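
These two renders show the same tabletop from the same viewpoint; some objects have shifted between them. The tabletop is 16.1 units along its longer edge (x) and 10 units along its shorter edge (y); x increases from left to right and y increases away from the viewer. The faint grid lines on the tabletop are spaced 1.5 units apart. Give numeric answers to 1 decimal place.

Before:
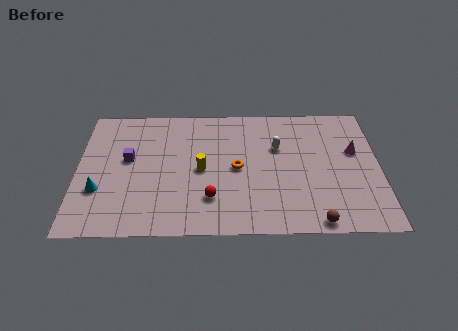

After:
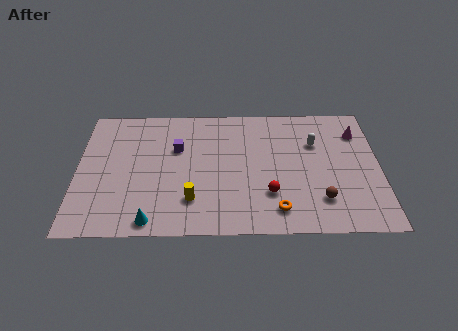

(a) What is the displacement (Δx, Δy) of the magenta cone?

(0.2, 1.5)

The magenta cone started near (14.8, 6.1) and ended near (15.0, 7.6).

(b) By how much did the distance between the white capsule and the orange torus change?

+2.8

The distance was about 2.7 in the first image and 5.5 in the second, so they moved 2.8 units further apart.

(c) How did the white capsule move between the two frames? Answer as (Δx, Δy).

(2.0, 0.3)

The white capsule was at about (10.7, 6.5) and moved to about (12.7, 6.8).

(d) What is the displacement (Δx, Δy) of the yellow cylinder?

(-0.5, -2.3)

The yellow cylinder was at about (6.6, 4.8) and moved to about (6.1, 2.5).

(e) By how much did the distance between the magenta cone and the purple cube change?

-2.3

The distance was about 12.1 in the first image and 9.8 in the second, so they moved 2.3 units closer together.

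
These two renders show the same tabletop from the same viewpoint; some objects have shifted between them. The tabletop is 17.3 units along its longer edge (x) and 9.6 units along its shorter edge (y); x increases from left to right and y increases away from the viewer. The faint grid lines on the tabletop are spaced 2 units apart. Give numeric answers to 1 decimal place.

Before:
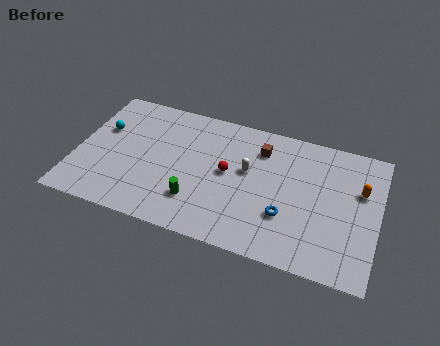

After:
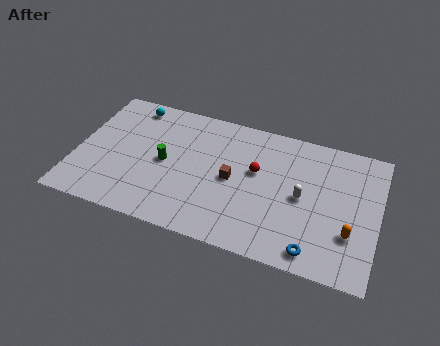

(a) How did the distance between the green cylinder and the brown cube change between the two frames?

-2.0

Before: roughly 5.9 units apart; after: 3.9. That's 2.0 units closer together.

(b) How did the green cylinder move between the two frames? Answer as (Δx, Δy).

(-2.0, 2.2)

From the two frames, the green cylinder sits at roughly (7.1, 2.5) before and (5.1, 4.7) after.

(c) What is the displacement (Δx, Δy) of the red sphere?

(1.6, 0.6)

The red sphere was at about (8.7, 5.1) and moved to about (10.3, 5.7).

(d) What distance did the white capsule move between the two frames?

3.3

The white capsule was near (9.8, 5.6) before and (13.0, 4.7) after, so it travelled √(3.2² + 0.9²) ≈ 3.3 units.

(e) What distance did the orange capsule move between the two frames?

3.2

The orange capsule moved from about (16.2, 6.2) to (15.8, 3.0), a distance of √(0.4² + 3.2²) ≈ 3.2.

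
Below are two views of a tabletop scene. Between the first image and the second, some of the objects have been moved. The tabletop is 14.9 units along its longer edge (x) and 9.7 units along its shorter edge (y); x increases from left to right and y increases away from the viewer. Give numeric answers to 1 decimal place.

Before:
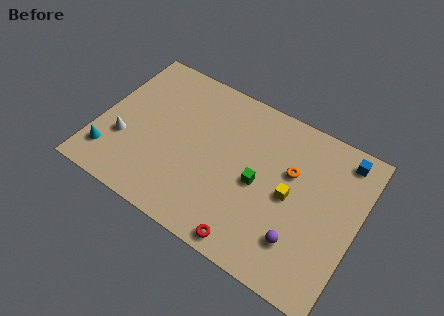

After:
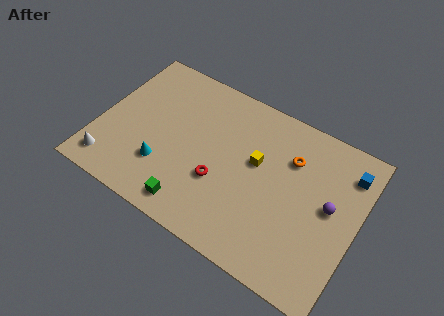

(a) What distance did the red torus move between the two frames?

3.4

From (9.4, 0.9) to (7.2, 3.5), the red torus covered √(2.2² + 2.6²) ≈ 3.4 units.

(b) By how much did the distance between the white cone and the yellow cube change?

-0.7

Before: roughly 9.6 units apart; after: 8.9. That's 0.7 units closer together.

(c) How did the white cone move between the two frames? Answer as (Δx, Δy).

(-0.5, -1.8)

The white cone was at about (1.6, 3.3) and moved to about (1.1, 1.5).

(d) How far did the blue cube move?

0.8

The blue cube was near (13.6, 8.4) before and (14.0, 7.7) after, so it travelled √(0.4² + 0.7²) ≈ 0.8 units.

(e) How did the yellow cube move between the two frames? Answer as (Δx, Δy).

(-2.1, 1.0)

The yellow cube was at about (11.1, 4.7) and moved to about (9.0, 5.7).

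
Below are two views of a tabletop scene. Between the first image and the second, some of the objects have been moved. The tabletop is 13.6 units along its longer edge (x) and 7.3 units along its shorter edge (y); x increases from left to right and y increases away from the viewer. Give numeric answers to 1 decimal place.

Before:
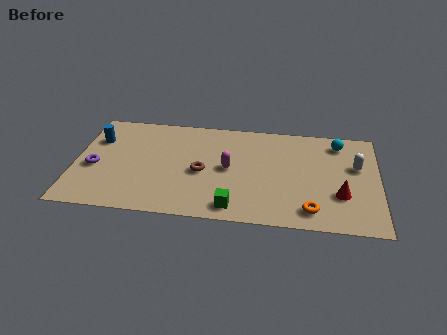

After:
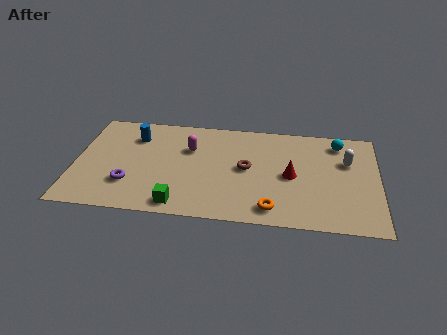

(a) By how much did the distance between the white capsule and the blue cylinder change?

-2.1

Before: roughly 11.7 units apart; after: 9.6. That's 2.1 units closer together.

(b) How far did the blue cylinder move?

1.7

The blue cylinder was near (0.9, 5.1) before and (2.6, 5.5) after, so it travelled √(1.7² + 0.4²) ≈ 1.7 units.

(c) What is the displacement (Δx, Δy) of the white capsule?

(-0.4, 0.3)

The white capsule was at about (12.6, 4.5) and moved to about (12.2, 4.8).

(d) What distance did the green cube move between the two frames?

2.4

From (7.2, 1.0) to (4.8, 0.9), the green cube covered √(2.4² + 0.1²) ≈ 2.4 units.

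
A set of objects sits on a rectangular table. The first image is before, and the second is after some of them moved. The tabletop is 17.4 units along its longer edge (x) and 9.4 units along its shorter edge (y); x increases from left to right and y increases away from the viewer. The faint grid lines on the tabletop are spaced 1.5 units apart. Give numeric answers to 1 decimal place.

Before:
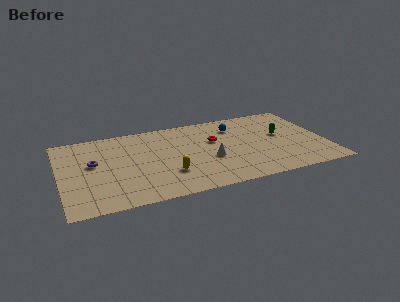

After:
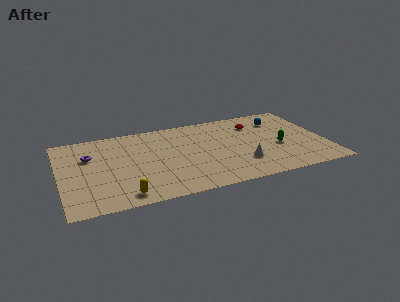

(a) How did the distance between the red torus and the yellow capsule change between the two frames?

+6.5

The distance was about 4.5 in the first image and 11.0 in the second, so they moved 6.5 units further apart.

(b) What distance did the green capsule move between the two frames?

1.4

From (14.6, 5.3) to (14.3, 3.9), the green capsule covered √(0.3² + 1.4²) ≈ 1.4 units.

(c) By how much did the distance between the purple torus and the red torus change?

+3.1

They were about 8.0 units apart before and 11.1 after — 3.1 units further apart.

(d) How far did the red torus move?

3.2

The red torus moved from about (10.2, 5.9) to (13.1, 7.2), a distance of √(2.9² + 1.3²) ≈ 3.2.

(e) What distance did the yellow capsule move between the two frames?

3.4

From (6.9, 2.8) to (3.9, 1.2), the yellow capsule covered √(3.0² + 1.6²) ≈ 3.4 units.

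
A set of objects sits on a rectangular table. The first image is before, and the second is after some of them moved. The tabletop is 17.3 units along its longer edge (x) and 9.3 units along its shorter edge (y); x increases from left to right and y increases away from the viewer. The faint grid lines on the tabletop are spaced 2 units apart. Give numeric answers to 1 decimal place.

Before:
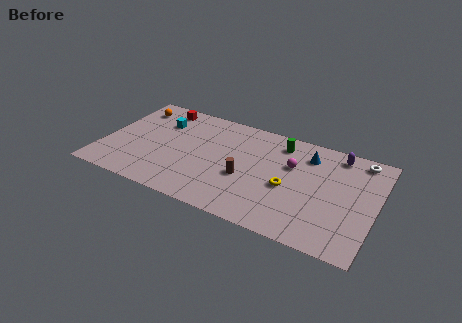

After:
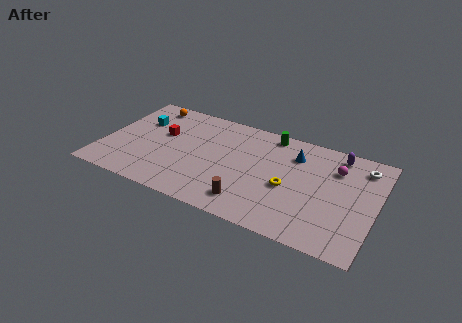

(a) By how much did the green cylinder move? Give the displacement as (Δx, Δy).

(-0.7, 0.6)

The green cylinder started near (11.0, 7.7) and ended near (10.3, 8.3).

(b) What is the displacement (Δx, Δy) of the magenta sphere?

(2.7, 0.8)

The magenta sphere started near (11.9, 6.0) and ended near (14.6, 6.8).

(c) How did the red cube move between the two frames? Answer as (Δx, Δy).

(0.5, -2.5)

The red cube was at about (3.1, 8.1) and moved to about (3.6, 5.6).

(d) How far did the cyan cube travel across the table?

1.4

The cyan cube moved from about (3.3, 6.7) to (2.0, 6.3), a distance of √(1.3² + 0.4²) ≈ 1.4.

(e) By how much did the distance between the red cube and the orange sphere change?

+1.0

They were about 1.8 units apart before and 2.8 after — 1.0 units further apart.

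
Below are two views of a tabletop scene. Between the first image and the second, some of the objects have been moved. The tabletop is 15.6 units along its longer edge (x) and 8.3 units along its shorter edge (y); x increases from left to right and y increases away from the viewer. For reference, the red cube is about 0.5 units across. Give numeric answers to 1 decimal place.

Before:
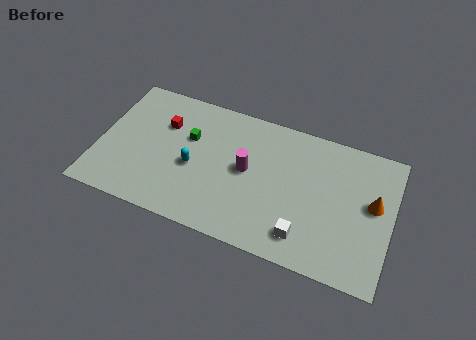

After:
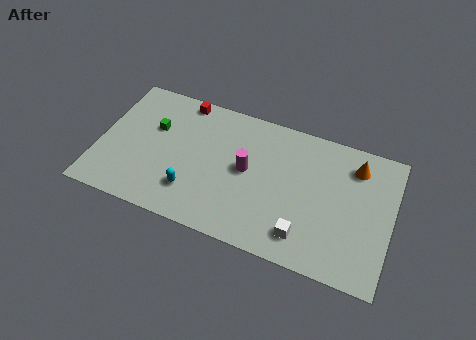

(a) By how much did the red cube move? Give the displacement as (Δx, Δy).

(0.8, 1.8)

From the two frames, the red cube sits at roughly (3.3, 5.7) before and (4.1, 7.5) after.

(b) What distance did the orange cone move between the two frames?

2.2

The orange cone was near (14.6, 4.7) before and (13.5, 6.6) after, so it travelled √(1.1² + 1.9²) ≈ 2.2 units.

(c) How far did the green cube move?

1.9

The green cube moved from about (4.7, 5.3) to (2.8, 5.3), a distance of √(1.9² + 0.0²) ≈ 1.9.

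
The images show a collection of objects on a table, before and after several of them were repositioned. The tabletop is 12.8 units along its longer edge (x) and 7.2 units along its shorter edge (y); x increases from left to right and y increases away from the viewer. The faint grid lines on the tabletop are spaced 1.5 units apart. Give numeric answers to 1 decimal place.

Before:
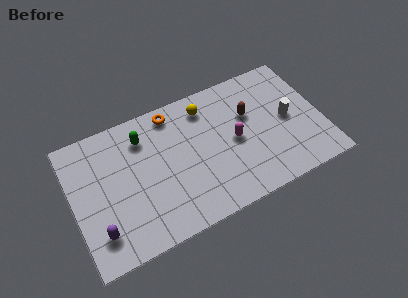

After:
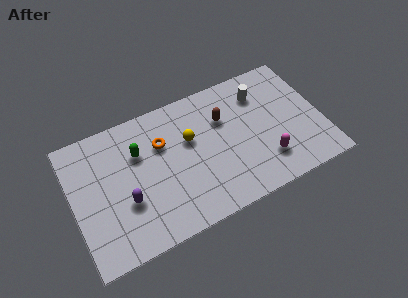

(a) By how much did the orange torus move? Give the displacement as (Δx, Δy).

(-0.7, -1.4)

From the two frames, the orange torus sits at roughly (5.4, 6.3) before and (4.7, 4.9) after.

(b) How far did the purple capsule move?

1.8

The purple capsule was near (1.1, 1.6) before and (2.6, 2.6) after, so it travelled √(1.5² + 1.0²) ≈ 1.8 units.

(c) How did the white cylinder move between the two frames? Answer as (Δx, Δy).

(-1.2, 1.9)

The white cylinder started near (11.1, 3.6) and ended near (9.9, 5.5).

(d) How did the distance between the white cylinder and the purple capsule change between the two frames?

-2.3

The distance was about 10.2 in the first image and 7.9 in the second, so they moved 2.3 units closer together.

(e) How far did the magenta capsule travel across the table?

2.2

The magenta capsule was near (8.3, 3.5) before and (9.7, 1.8) after, so it travelled √(1.4² + 1.7²) ≈ 2.2 units.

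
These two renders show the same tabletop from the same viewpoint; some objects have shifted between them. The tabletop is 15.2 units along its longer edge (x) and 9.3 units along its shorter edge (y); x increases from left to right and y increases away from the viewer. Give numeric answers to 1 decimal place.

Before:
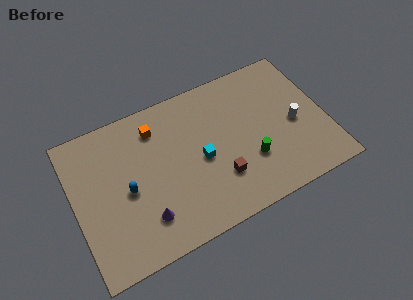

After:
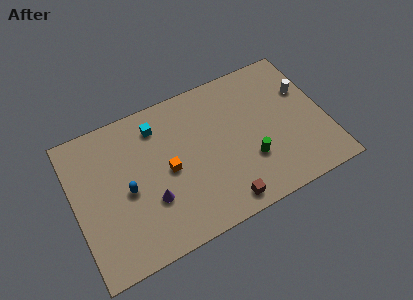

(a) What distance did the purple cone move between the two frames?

1.0

From (3.9, 2.2) to (4.4, 3.1), the purple cone covered √(0.5² + 0.9²) ≈ 1.0 units.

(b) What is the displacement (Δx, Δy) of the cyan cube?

(-2.3, 3.2)

The cyan cube was at about (7.6, 4.3) and moved to about (5.3, 7.5).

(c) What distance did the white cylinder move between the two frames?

2.1

The white cylinder was near (13.3, 4.2) before and (14.2, 6.1) after, so it travelled √(0.9² + 1.9²) ≈ 2.1 units.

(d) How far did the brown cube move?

1.6

The brown cube was near (8.5, 2.7) before and (8.5, 1.1) after, so it travelled √(0.0² + 1.6²) ≈ 1.6 units.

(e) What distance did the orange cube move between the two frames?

2.9

The orange cube moved from about (5.2, 7.4) to (5.6, 4.5), a distance of √(0.4² + 2.9²) ≈ 2.9.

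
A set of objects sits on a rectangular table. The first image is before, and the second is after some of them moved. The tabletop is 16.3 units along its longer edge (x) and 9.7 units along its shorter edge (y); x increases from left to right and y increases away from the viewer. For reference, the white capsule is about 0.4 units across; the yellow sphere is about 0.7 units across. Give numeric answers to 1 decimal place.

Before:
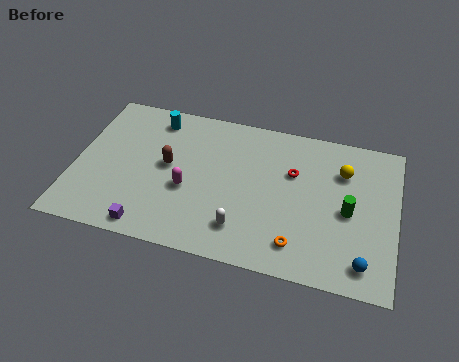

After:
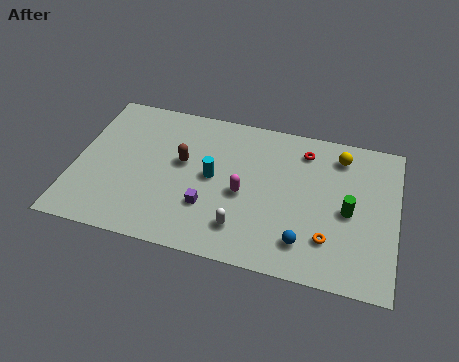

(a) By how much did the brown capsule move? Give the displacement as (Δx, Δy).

(0.7, 0.4)

The brown capsule was at about (4.7, 5.2) and moved to about (5.4, 5.6).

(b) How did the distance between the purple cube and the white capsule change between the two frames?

-2.7

The distance was about 4.7 in the first image and 2.0 in the second, so they moved 2.7 units closer together.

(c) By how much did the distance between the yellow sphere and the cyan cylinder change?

-2.8

The distance was about 9.8 in the first image and 7.0 in the second, so they moved 2.8 units closer together.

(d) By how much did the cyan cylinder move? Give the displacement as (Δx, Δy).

(3.2, -3.2)

The cyan cylinder was at about (3.8, 8.2) and moved to about (7.0, 5.0).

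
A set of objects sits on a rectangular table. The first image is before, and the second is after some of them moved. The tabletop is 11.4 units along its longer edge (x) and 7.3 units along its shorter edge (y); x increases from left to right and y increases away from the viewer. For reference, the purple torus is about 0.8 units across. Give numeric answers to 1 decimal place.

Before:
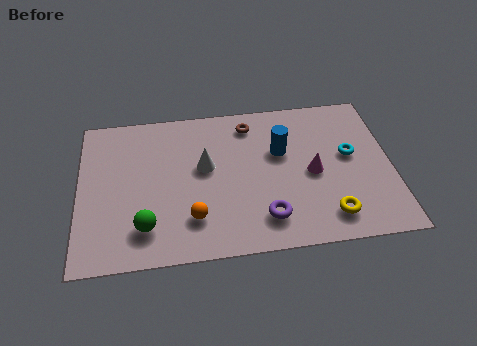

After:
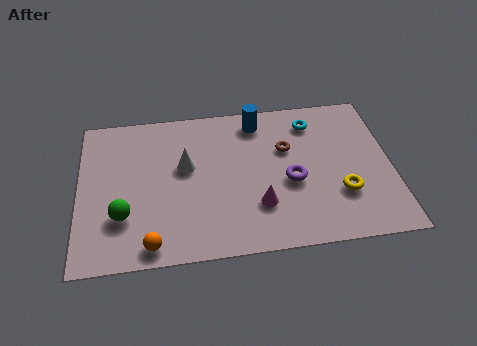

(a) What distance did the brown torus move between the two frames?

1.9

The brown torus moved from about (6.3, 6.1) to (7.6, 4.7), a distance of √(1.3² + 1.4²) ≈ 1.9.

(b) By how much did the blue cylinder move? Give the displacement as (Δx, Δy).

(-0.8, 1.6)

From the two frames, the blue cylinder sits at roughly (7.4, 4.6) before and (6.6, 6.2) after.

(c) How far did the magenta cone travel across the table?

2.4

From (8.5, 3.4) to (6.5, 2.1), the magenta cone covered √(2.0² + 1.3²) ≈ 2.4 units.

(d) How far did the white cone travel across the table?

0.7

The white cone moved from about (4.6, 4.2) to (3.9, 4.3), a distance of √(0.7² + 0.1²) ≈ 0.7.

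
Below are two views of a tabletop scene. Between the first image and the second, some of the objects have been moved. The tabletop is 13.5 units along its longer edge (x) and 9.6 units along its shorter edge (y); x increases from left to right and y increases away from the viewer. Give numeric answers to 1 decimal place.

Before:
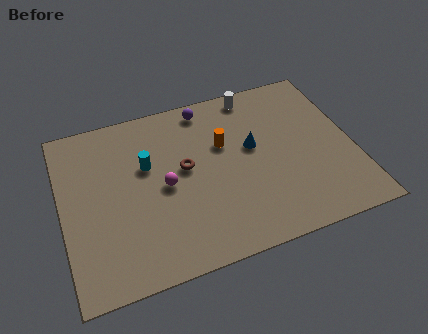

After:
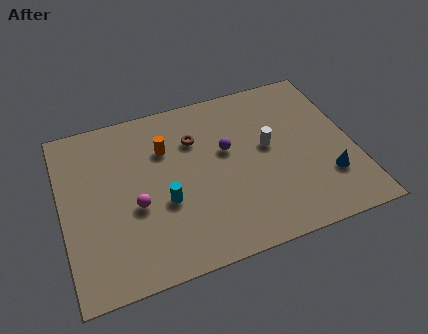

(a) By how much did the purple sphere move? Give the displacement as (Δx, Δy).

(0.7, -2.8)

The purple sphere was at about (7.0, 8.5) and moved to about (7.7, 5.7).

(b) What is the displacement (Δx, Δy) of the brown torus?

(0.6, 1.5)

The brown torus was at about (5.7, 5.3) and moved to about (6.3, 6.8).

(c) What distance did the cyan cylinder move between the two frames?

2.4

The cyan cylinder was near (4.0, 6.0) before and (4.6, 3.7) after, so it travelled √(0.6² + 2.3²) ≈ 2.4 units.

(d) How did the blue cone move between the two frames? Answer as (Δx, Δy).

(3.2, -2.8)

From the two frames, the blue cone sits at roughly (8.9, 5.5) before and (12.1, 2.7) after.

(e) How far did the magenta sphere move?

1.6

The magenta sphere moved from about (4.7, 4.6) to (3.3, 3.9), a distance of √(1.4² + 0.7²) ≈ 1.6.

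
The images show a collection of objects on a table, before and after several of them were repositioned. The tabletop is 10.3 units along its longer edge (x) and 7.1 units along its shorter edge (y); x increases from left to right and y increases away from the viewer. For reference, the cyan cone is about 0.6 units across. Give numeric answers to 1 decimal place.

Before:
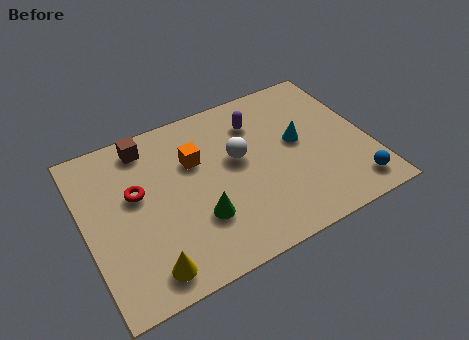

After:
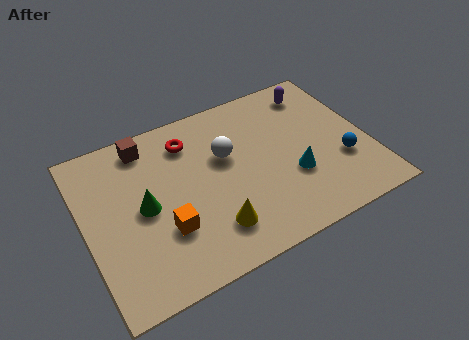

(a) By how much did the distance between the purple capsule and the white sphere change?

+2.3

Before: roughly 1.6 units apart; after: 3.9. That's 2.3 units further apart.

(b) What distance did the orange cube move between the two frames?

2.8

The orange cube moved from about (4.1, 4.7) to (2.7, 2.3), a distance of √(1.4² + 2.4²) ≈ 2.8.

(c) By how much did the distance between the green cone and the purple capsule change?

+3.0

Before: roughly 4.1 units apart; after: 7.1. That's 3.0 units further apart.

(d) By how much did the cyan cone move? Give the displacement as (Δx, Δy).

(-0.4, -1.4)

The cyan cone was at about (7.8, 3.9) and moved to about (7.4, 2.5).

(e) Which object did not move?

the brown cube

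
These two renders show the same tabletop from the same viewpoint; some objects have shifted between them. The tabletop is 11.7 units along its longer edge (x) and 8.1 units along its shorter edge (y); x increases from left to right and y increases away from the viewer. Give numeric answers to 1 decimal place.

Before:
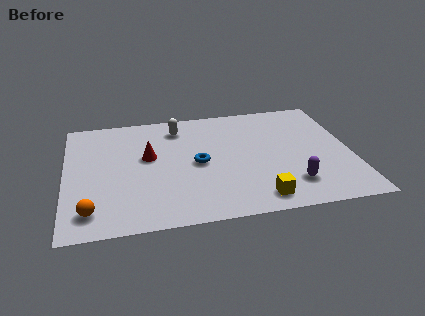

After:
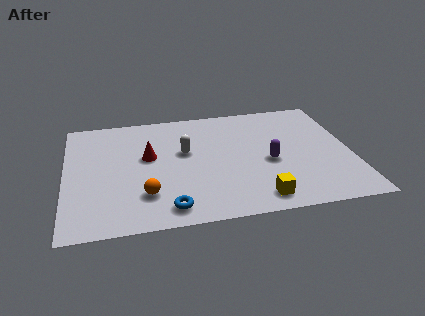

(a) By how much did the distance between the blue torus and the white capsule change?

+1.0

Before: roughly 2.8 units apart; after: 3.8. That's 1.0 units further apart.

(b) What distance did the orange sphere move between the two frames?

2.3

The orange sphere was near (1.0, 1.4) before and (3.2, 2.1) after, so it travelled √(2.2² + 0.7²) ≈ 2.3 units.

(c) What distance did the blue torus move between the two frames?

3.1

The blue torus was near (5.4, 3.9) before and (4.1, 1.1) after, so it travelled √(1.3² + 2.8²) ≈ 3.1 units.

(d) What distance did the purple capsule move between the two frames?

1.9

From (9.1, 1.8) to (8.3, 3.5), the purple capsule covered √(0.8² + 1.7²) ≈ 1.9 units.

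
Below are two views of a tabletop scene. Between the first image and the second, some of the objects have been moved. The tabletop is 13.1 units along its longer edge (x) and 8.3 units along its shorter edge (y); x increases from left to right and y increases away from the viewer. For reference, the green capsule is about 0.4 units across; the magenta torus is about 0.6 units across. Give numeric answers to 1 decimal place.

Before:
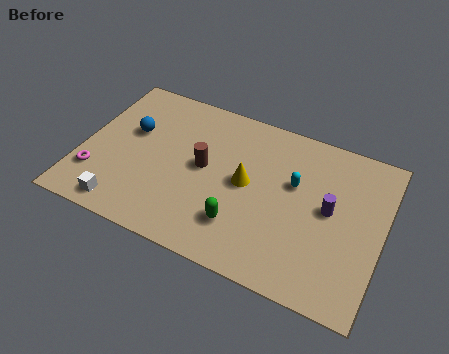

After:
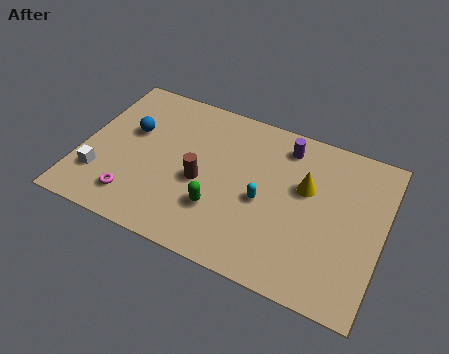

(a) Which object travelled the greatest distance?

the purple cylinder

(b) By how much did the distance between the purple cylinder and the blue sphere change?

-2.0

Before: roughly 8.8 units apart; after: 6.8. That's 2.0 units closer together.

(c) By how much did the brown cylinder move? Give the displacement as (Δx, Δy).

(0.0, -0.8)

From the two frames, the brown cylinder sits at roughly (5.3, 4.4) before and (5.3, 3.6) after.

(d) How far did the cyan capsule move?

1.8

The cyan capsule moved from about (9.2, 5.1) to (8.0, 3.7), a distance of √(1.2² + 1.4²) ≈ 1.8.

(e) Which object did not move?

the blue sphere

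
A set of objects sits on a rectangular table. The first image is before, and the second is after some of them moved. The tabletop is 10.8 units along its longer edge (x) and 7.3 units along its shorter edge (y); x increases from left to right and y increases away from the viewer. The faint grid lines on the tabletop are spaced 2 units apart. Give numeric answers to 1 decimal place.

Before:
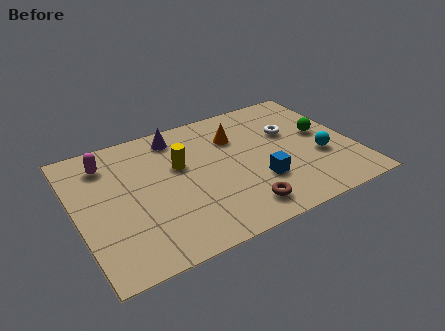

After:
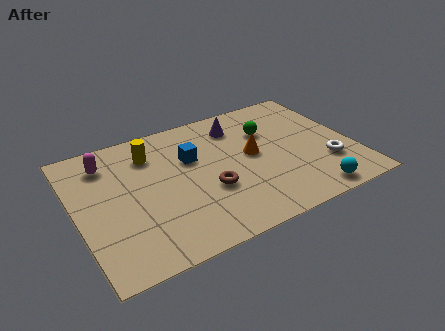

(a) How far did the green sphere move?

2.2

The green sphere moved from about (9.7, 4.0) to (7.7, 5.0), a distance of √(2.0² + 1.0²) ≈ 2.2.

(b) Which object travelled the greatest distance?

the blue cube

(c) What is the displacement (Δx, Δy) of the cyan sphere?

(-0.7, -1.9)

The cyan sphere was at about (9.4, 2.7) and moved to about (8.7, 0.8).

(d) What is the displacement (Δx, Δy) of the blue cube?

(-2.3, 2.4)

The blue cube started near (6.9, 2.3) and ended near (4.6, 4.7).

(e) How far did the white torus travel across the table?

2.6

The white torus moved from about (8.5, 4.6) to (9.6, 2.2), a distance of √(1.1² + 2.4²) ≈ 2.6.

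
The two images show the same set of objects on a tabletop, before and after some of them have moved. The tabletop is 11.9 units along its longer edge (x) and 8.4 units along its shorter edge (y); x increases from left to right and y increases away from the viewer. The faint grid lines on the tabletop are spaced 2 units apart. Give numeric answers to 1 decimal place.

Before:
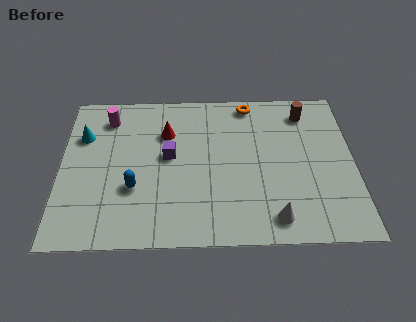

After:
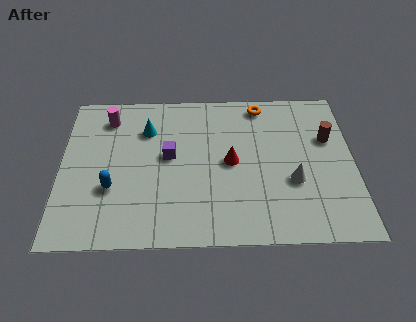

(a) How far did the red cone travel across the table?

3.1

The red cone moved from about (4.3, 5.9) to (6.9, 4.2), a distance of √(2.6² + 1.7²) ≈ 3.1.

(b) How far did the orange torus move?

0.5

The orange torus moved from about (7.7, 7.5) to (8.2, 7.4), a distance of √(0.5² + 0.1²) ≈ 0.5.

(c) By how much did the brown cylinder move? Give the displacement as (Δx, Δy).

(0.9, -1.5)

The brown cylinder was at about (10.0, 6.9) and moved to about (10.9, 5.4).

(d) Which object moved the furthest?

the red cone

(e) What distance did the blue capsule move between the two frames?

0.9

The blue capsule moved from about (3.0, 2.9) to (2.1, 2.9), a distance of √(0.9² + 0.0²) ≈ 0.9.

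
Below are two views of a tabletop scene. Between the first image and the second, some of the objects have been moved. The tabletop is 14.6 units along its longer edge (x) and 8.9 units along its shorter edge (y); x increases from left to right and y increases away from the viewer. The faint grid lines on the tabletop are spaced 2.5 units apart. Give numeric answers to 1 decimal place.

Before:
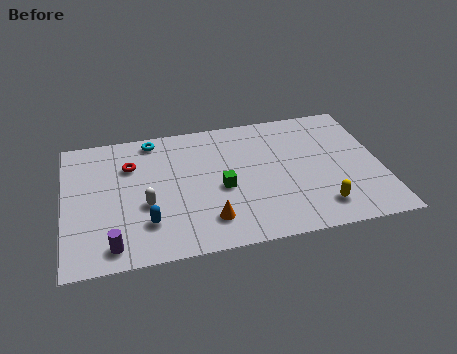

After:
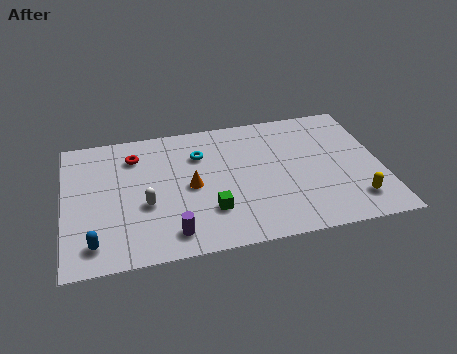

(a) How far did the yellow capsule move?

1.6

The yellow capsule was near (11.6, 1.7) before and (13.2, 1.8) after, so it travelled √(1.6² + 0.1²) ≈ 1.6 units.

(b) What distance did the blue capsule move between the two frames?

2.5

From (3.7, 2.3) to (1.3, 1.5), the blue capsule covered √(2.4² + 0.8²) ≈ 2.5 units.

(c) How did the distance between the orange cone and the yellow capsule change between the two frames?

+2.7

Before: roughly 5.1 units apart; after: 7.8. That's 2.7 units further apart.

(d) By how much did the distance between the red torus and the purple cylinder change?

+0.5

Before: roughly 5.2 units apart; after: 5.7. That's 0.5 units further apart.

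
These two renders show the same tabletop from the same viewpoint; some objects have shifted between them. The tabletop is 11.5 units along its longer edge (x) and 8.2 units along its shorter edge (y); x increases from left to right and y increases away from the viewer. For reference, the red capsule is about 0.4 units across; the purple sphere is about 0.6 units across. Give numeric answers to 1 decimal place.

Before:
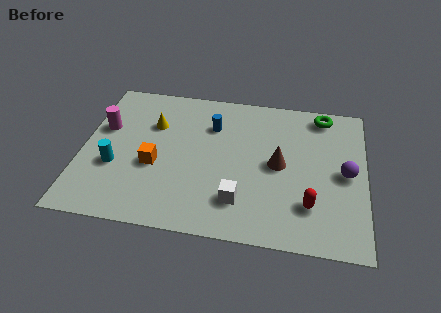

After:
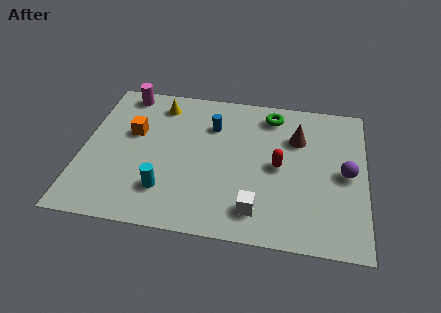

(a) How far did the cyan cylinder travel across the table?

2.3

The cyan cylinder moved from about (1.4, 3.0) to (3.5, 2.0), a distance of √(2.1² + 1.0²) ≈ 2.3.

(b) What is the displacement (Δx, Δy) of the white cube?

(0.7, -0.4)

The white cube started near (6.5, 1.9) and ended near (7.2, 1.5).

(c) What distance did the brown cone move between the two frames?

1.7

The brown cone moved from about (8.0, 4.1) to (8.7, 5.7), a distance of √(0.7² + 1.6²) ≈ 1.7.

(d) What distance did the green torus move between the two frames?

2.1

The green torus moved from about (9.7, 7.2) to (7.6, 6.9), a distance of √(2.1² + 0.3²) ≈ 2.1.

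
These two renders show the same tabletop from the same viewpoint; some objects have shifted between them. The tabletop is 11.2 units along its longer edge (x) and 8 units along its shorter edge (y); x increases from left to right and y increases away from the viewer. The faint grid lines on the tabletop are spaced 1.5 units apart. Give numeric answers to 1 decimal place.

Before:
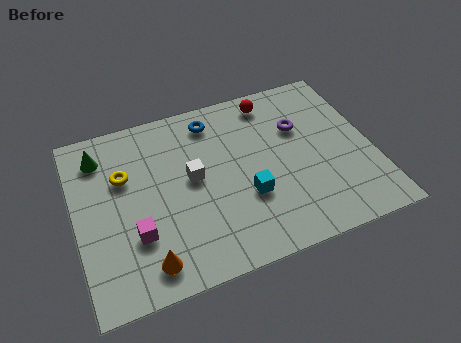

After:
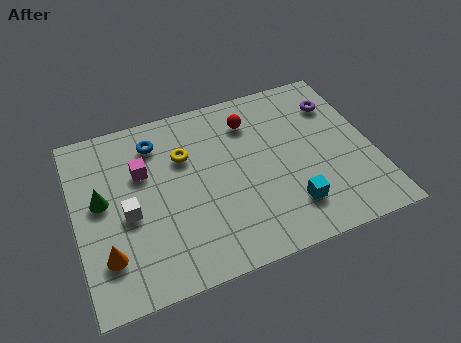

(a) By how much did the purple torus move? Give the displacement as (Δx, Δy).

(1.5, 0.7)

The purple torus was at about (8.6, 5.3) and moved to about (10.1, 6.0).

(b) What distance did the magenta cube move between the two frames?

2.7

The magenta cube moved from about (2.1, 2.5) to (2.6, 5.2), a distance of √(0.5² + 2.7²) ≈ 2.7.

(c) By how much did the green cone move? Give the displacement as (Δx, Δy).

(-0.1, -2.0)

The green cone was at about (1.1, 6.4) and moved to about (1.0, 4.4).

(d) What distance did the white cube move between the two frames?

2.6

The white cube moved from about (4.4, 4.3) to (1.9, 3.5), a distance of √(2.5² + 0.8²) ≈ 2.6.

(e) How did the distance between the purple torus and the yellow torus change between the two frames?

-0.8

They were about 6.7 units apart before and 5.9 after — 0.8 units closer together.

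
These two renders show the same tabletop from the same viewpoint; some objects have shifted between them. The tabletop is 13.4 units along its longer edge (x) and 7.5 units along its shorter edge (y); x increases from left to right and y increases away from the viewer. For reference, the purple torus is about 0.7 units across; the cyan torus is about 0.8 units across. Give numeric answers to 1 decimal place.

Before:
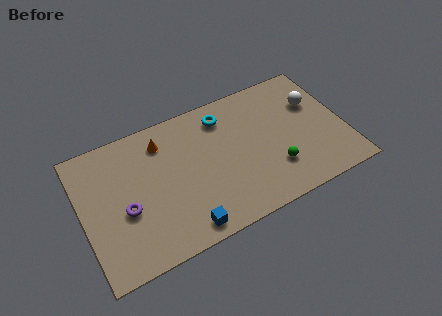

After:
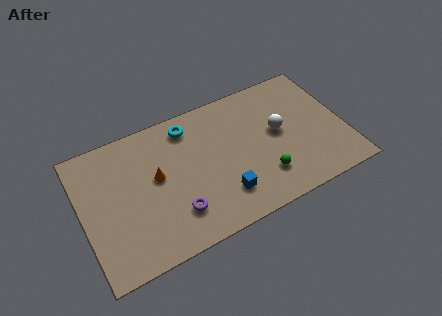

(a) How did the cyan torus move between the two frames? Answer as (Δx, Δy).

(-1.8, 0.2)

The cyan torus was at about (7.5, 6.1) and moved to about (5.7, 6.3).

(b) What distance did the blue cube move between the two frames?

2.3

From (4.8, 0.9) to (6.9, 1.8), the blue cube covered √(2.1² + 0.9²) ≈ 2.3 units.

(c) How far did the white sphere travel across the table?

2.2

The white sphere moved from about (12.1, 5.0) to (10.1, 4.1), a distance of √(2.0² + 0.9²) ≈ 2.2.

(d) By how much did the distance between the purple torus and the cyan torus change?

-1.6

The distance was about 6.2 in the first image and 4.6 in the second, so they moved 1.6 units closer together.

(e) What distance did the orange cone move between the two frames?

1.9

The orange cone moved from about (4.3, 6.0) to (3.8, 4.2), a distance of √(0.5² + 1.8²) ≈ 1.9.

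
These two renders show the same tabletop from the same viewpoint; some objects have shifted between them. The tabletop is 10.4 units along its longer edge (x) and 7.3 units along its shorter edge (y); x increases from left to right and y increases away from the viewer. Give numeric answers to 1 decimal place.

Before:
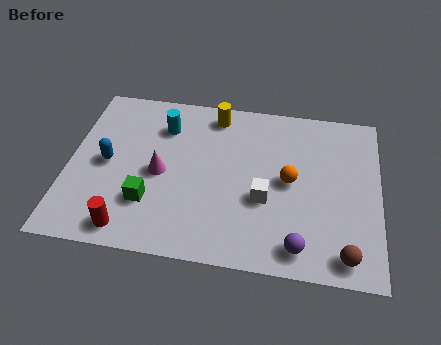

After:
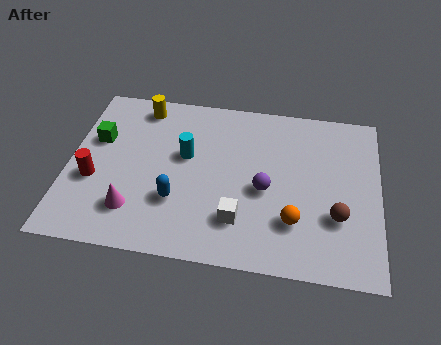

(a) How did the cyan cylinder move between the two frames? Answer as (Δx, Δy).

(0.8, -1.2)

From the two frames, the cyan cylinder sits at roughly (3.1, 5.5) before and (3.9, 4.3) after.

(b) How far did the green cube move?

3.1

The green cube was near (2.8, 2.1) before and (0.9, 4.6) after, so it travelled √(1.9² + 2.5²) ≈ 3.1 units.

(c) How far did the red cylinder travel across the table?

2.3

The red cylinder moved from about (2.2, 0.9) to (0.9, 2.8), a distance of √(1.3² + 1.9²) ≈ 2.3.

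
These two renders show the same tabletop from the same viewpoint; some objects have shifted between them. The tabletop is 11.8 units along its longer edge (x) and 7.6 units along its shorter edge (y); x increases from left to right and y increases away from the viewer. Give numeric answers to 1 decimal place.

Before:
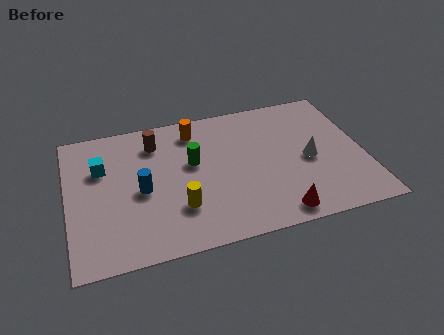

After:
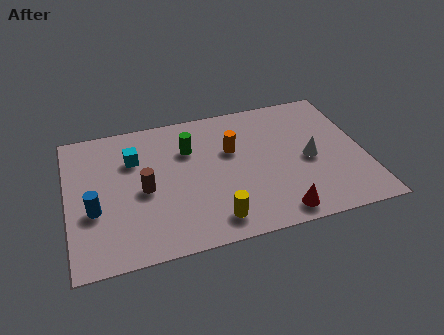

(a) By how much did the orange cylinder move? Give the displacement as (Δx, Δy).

(1.4, -1.5)

From the two frames, the orange cylinder sits at roughly (5.2, 6.3) before and (6.6, 4.8) after.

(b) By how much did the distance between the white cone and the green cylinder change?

+0.3

They were about 4.7 units apart before and 5.0 after — 0.3 units further apart.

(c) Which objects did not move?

the white cone and the red cone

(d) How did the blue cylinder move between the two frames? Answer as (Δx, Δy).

(-1.9, -0.6)

The blue cylinder started near (2.9, 3.5) and ended near (1.0, 2.9).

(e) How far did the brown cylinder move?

2.6

From (3.6, 6.0) to (3.0, 3.5), the brown cylinder covered √(0.6² + 2.5²) ≈ 2.6 units.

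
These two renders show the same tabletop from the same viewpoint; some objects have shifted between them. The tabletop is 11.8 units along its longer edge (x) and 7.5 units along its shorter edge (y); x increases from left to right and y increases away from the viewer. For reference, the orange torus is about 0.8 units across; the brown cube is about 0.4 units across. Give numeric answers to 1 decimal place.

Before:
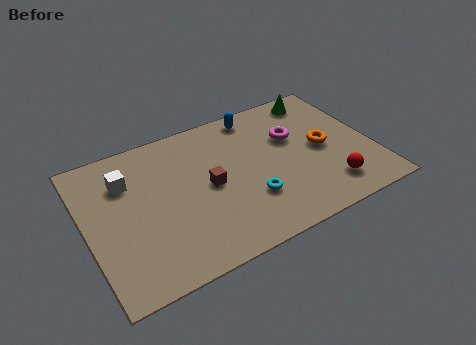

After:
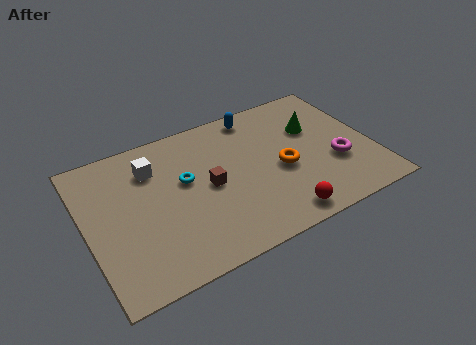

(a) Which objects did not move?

the brown cube and the blue capsule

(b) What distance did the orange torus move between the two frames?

1.8

The orange torus was near (9.8, 3.7) before and (8.0, 3.3) after, so it travelled √(1.8² + 0.4²) ≈ 1.8 units.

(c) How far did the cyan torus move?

3.2

The cyan torus was near (6.5, 2.3) before and (4.1, 4.4) after, so it travelled √(2.4² + 2.1²) ≈ 3.2 units.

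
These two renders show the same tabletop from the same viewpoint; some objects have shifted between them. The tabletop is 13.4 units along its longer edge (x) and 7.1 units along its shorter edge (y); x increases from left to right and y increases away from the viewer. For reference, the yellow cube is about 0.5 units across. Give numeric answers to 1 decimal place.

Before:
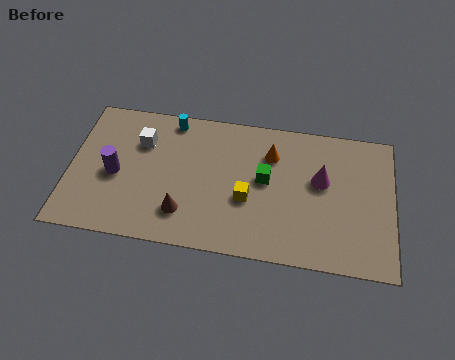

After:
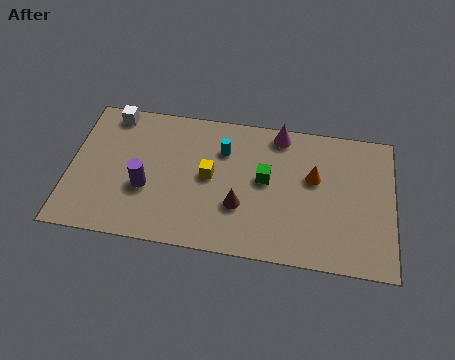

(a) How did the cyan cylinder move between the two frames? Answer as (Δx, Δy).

(2.2, -1.2)

From the two frames, the cyan cylinder sits at roughly (4.1, 6.3) before and (6.3, 5.1) after.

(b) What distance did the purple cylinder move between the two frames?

1.4

The purple cylinder was near (1.9, 3.2) before and (3.2, 2.7) after, so it travelled √(1.3² + 0.5²) ≈ 1.4 units.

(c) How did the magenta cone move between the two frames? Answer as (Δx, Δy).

(-1.8, 2.1)

The magenta cone was at about (10.4, 4.2) and moved to about (8.6, 6.3).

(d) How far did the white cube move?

1.8

The white cube was near (2.9, 5.0) before and (1.6, 6.3) after, so it travelled √(1.3² + 1.3²) ≈ 1.8 units.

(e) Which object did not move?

the green cube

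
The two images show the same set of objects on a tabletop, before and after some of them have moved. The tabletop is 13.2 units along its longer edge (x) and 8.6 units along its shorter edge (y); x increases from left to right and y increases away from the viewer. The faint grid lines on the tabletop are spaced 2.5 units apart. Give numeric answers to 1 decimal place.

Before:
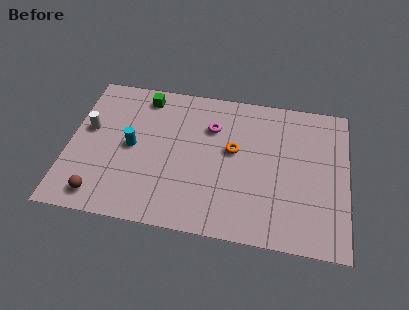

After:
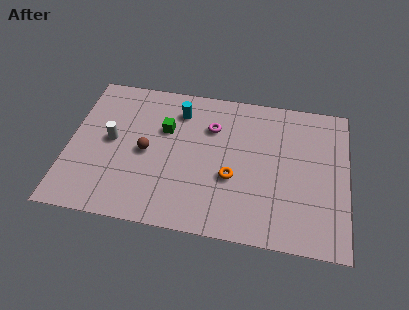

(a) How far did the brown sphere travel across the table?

3.5

The brown sphere was near (1.7, 1.2) before and (3.7, 4.1) after, so it travelled √(2.0² + 2.9²) ≈ 3.5 units.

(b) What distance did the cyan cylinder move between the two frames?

3.3

The cyan cylinder was near (3.0, 4.3) before and (5.1, 6.8) after, so it travelled √(2.1² + 2.5²) ≈ 3.3 units.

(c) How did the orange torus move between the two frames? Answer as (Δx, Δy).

(0.0, -1.6)

The orange torus started near (7.8, 4.9) and ended near (7.8, 3.3).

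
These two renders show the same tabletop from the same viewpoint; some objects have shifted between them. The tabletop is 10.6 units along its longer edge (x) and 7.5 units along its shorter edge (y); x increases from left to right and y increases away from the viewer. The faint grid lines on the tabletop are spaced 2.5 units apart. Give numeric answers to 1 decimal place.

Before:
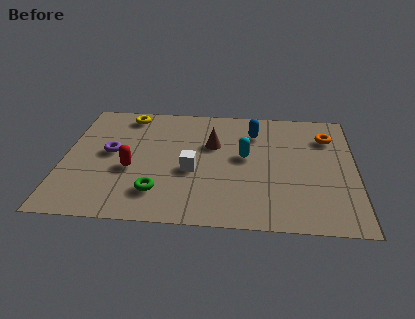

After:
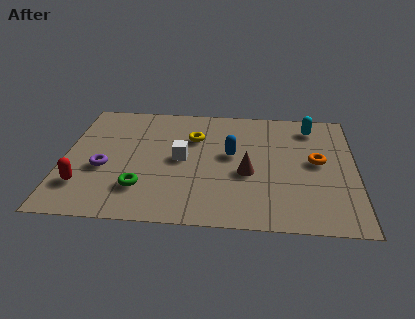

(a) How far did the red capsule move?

2.0

The red capsule moved from about (2.5, 3.0) to (0.8, 1.9), a distance of √(1.7² + 1.1²) ≈ 2.0.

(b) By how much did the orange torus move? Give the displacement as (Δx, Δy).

(-0.4, -1.6)

The orange torus was at about (9.6, 5.6) and moved to about (9.2, 4.0).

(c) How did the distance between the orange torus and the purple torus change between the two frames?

-0.3

The distance was about 8.1 in the first image and 7.8 in the second, so they moved 0.3 units closer together.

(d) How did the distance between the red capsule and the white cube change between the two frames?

+1.8

The distance was about 2.2 in the first image and 4.0 in the second, so they moved 1.8 units further apart.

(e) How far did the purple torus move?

1.0

The purple torus moved from about (1.7, 4.0) to (1.5, 3.0), a distance of √(0.2² + 1.0²) ≈ 1.0.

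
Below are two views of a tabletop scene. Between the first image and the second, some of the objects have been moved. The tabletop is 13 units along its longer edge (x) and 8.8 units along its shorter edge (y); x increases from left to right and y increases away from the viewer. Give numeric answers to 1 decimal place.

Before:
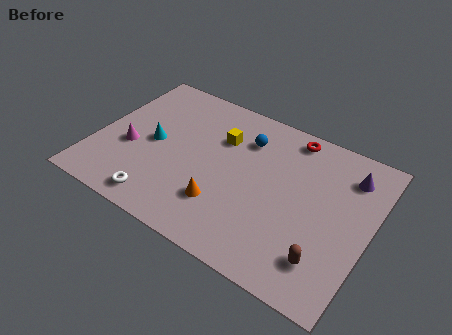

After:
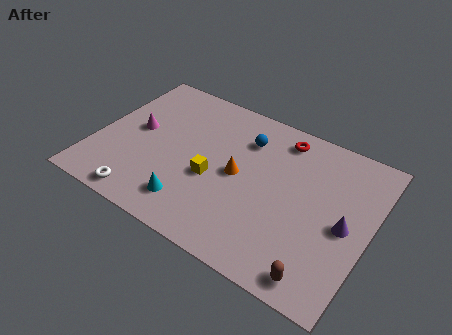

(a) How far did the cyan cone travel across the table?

3.5

From (2.7, 4.3) to (5.0, 1.7), the cyan cone covered √(2.3² + 2.6²) ≈ 3.5 units.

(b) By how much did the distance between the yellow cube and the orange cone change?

-2.4

Before: roughly 3.8 units apart; after: 1.4. That's 2.4 units closer together.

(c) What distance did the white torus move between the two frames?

0.8

From (3.6, 1.1) to (2.8, 0.9), the white torus covered √(0.8² + 0.2²) ≈ 0.8 units.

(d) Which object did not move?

the blue sphere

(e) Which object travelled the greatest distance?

the cyan cone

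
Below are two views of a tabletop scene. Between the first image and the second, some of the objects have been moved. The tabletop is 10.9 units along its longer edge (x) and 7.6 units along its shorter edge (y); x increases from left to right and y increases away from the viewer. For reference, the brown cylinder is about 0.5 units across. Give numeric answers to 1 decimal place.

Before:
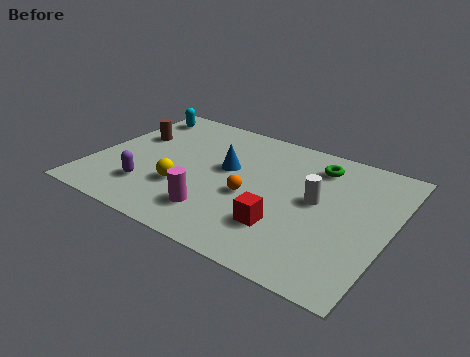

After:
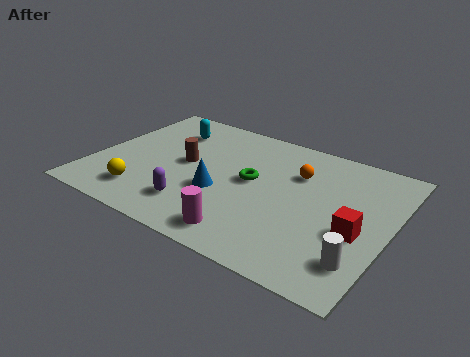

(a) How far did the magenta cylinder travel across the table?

1.3

From (4.9, 1.7) to (6.1, 1.1), the magenta cylinder covered √(1.2² + 0.6²) ≈ 1.3 units.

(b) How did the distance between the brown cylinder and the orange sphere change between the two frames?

-0.9

They were about 5.1 units apart before and 4.2 after — 0.9 units closer together.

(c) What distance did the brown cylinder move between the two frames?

2.3

From (1.1, 4.8) to (3.3, 4.0), the brown cylinder covered √(2.2² + 0.8²) ≈ 2.3 units.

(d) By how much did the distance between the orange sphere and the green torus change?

-1.6

The distance was about 3.5 in the first image and 1.9 in the second, so they moved 1.6 units closer together.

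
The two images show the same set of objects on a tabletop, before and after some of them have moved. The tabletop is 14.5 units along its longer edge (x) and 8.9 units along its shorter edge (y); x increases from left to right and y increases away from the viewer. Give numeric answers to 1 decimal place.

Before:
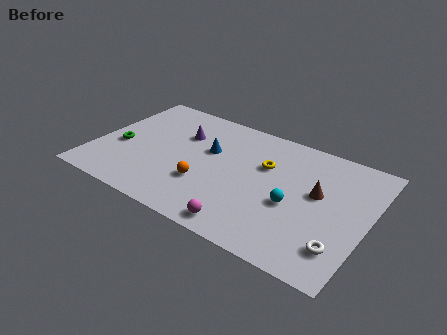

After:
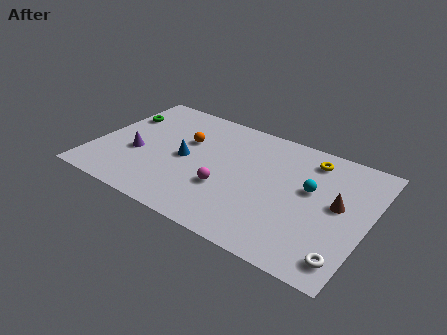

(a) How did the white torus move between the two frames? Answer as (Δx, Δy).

(0.3, -0.6)

The white torus was at about (13.4, 2.0) and moved to about (13.7, 1.4).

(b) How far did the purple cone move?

3.3

The purple cone was near (4.3, 6.1) before and (2.3, 3.5) after, so it travelled √(2.0² + 2.6²) ≈ 3.3 units.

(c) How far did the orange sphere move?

3.2

From (6.1, 2.9) to (4.6, 5.7), the orange sphere covered √(1.5² + 2.8²) ≈ 3.2 units.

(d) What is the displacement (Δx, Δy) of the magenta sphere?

(-1.4, 2.1)

From the two frames, the magenta sphere sits at roughly (8.6, 1.0) before and (7.2, 3.1) after.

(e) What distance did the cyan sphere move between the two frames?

1.7

From (10.7, 3.7) to (11.4, 5.2), the cyan sphere covered √(0.7² + 1.5²) ≈ 1.7 units.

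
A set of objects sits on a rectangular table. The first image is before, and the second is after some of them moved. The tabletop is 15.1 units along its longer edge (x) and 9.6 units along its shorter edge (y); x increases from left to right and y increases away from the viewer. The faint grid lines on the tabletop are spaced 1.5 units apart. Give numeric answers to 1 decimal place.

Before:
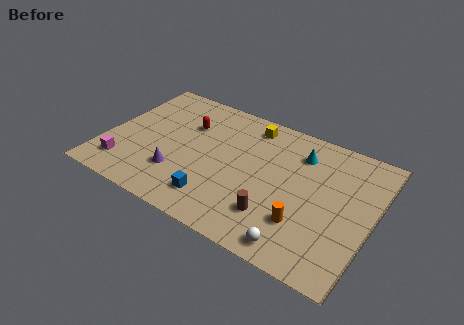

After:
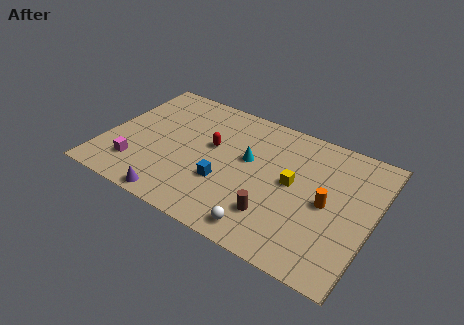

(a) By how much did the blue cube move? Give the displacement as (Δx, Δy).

(0.3, 1.4)

From the two frames, the blue cube sits at roughly (6.7, 1.9) before and (7.0, 3.3) after.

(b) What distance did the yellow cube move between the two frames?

4.2

The yellow cube was near (7.7, 8.2) before and (10.6, 5.1) after, so it travelled √(2.9² + 3.1²) ≈ 4.2 units.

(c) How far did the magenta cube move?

0.8

The magenta cube moved from about (1.4, 1.9) to (2.1, 2.2), a distance of √(0.7² + 0.3²) ≈ 0.8.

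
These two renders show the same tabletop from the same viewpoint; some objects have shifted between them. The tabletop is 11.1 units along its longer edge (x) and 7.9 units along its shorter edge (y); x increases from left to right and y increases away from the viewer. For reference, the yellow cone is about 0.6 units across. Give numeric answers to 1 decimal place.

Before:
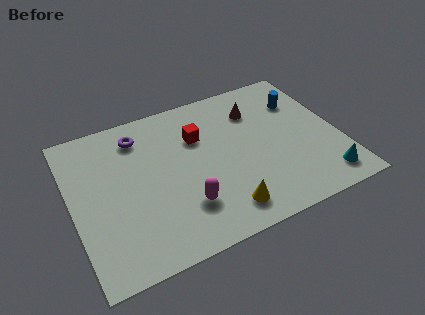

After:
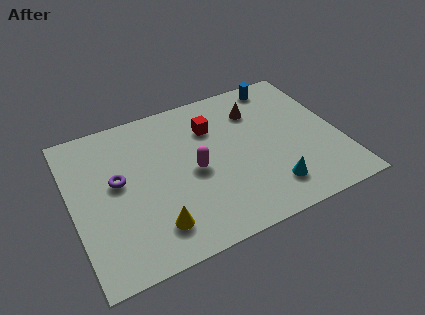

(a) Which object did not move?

the brown cone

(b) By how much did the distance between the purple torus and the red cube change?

+1.7

The distance was about 2.6 in the first image and 4.3 in the second, so they moved 1.7 units further apart.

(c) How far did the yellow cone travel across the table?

2.8

From (5.9, 1.3) to (3.1, 1.6), the yellow cone covered √(2.8² + 0.3²) ≈ 2.8 units.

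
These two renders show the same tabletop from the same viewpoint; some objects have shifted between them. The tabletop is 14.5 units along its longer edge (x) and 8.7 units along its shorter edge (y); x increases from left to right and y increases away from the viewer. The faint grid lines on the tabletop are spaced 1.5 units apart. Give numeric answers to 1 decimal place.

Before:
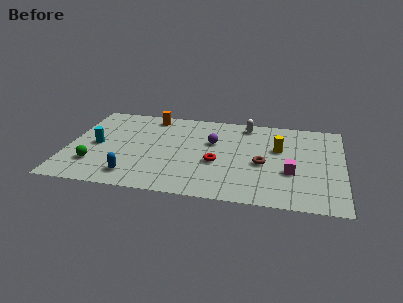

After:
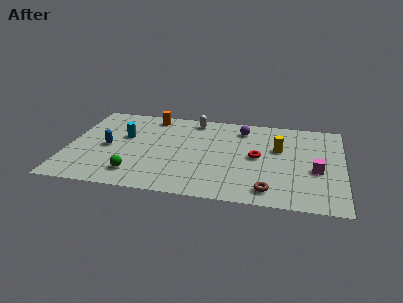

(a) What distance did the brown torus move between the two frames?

2.5

The brown torus was near (10.3, 3.8) before and (10.7, 1.3) after, so it travelled √(0.4² + 2.5²) ≈ 2.5 units.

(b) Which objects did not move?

the orange cylinder and the yellow cylinder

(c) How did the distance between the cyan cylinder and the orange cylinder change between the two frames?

-1.7

Before: roughly 4.3 units apart; after: 2.6. That's 1.7 units closer together.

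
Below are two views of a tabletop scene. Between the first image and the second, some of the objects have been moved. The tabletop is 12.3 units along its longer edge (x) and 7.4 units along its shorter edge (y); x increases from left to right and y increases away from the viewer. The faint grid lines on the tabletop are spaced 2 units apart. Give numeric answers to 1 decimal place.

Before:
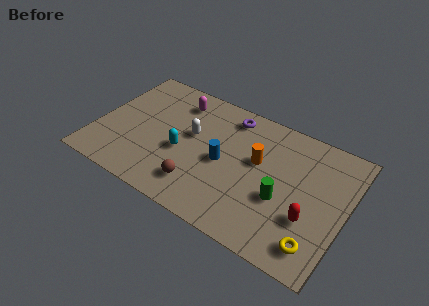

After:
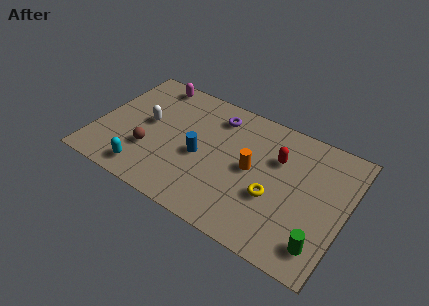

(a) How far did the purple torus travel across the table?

0.7

The purple torus moved from about (6.2, 6.3) to (5.6, 6.0), a distance of √(0.6² + 0.3²) ≈ 0.7.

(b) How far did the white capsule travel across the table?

2.2

The white capsule was near (4.6, 4.3) before and (2.4, 4.0) after, so it travelled √(2.2² + 0.3²) ≈ 2.2 units.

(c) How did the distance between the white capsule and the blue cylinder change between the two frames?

+1.0

Before: roughly 1.9 units apart; after: 2.9. That's 1.0 units further apart.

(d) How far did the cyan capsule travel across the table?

2.5

From (4.3, 3.1) to (2.8, 1.1), the cyan capsule covered √(1.5² + 2.0²) ≈ 2.5 units.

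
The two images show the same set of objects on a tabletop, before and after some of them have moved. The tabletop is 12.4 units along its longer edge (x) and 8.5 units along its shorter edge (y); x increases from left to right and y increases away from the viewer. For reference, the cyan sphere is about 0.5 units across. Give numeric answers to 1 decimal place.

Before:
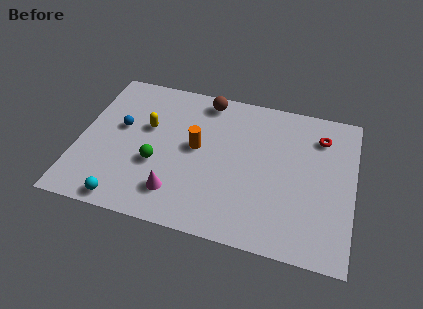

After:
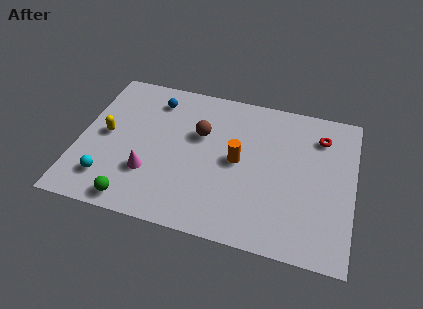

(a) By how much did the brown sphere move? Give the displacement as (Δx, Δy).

(-0.1, -2.1)

The brown sphere was at about (5.5, 7.5) and moved to about (5.4, 5.4).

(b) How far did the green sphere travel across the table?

2.4

From (3.6, 3.2) to (2.8, 0.9), the green sphere covered √(0.8² + 2.3²) ≈ 2.4 units.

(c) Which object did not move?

the red torus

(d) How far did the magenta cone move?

1.5

From (4.6, 1.8) to (3.3, 2.6), the magenta cone covered √(1.3² + 0.8²) ≈ 1.5 units.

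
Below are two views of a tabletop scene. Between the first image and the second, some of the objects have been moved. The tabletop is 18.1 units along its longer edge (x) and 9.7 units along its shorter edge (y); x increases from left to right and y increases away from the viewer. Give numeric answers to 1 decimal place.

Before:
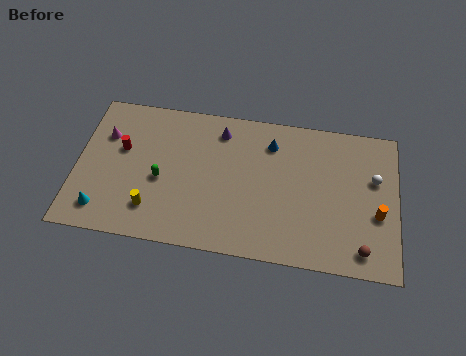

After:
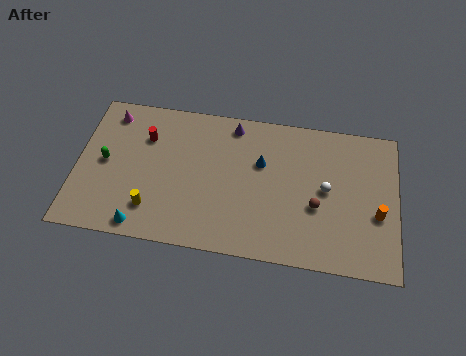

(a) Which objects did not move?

the yellow cylinder and the orange cylinder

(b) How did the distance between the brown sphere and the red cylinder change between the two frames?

-4.1

They were about 14.4 units apart before and 10.3 after — 4.1 units closer together.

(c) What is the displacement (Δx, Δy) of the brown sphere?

(-2.6, 2.4)

The brown sphere was at about (16.2, 1.4) and moved to about (13.6, 3.8).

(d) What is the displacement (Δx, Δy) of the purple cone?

(0.7, 0.5)

The purple cone was at about (8.0, 8.0) and moved to about (8.7, 8.5).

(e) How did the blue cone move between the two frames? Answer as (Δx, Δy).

(-0.5, -1.4)

From the two frames, the blue cone sits at roughly (10.9, 7.6) before and (10.4, 6.2) after.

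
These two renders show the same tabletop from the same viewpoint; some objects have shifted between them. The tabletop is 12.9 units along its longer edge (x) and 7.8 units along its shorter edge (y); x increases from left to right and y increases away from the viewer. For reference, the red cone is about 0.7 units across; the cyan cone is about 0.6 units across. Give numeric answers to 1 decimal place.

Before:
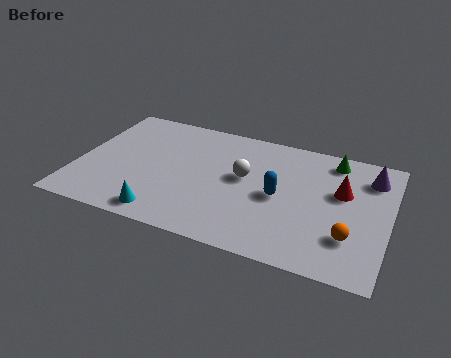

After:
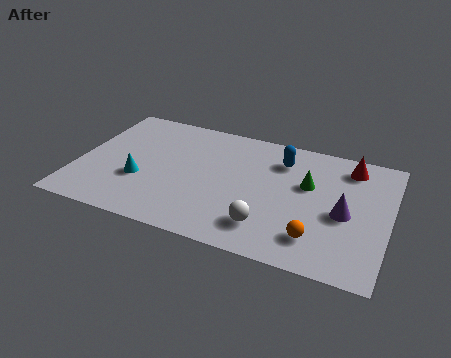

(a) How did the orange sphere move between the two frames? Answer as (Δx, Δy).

(-1.3, -0.5)

The orange sphere was at about (11.4, 2.2) and moved to about (10.1, 1.7).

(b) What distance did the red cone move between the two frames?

1.7

The red cone moved from about (10.9, 4.8) to (11.1, 6.5), a distance of √(0.2² + 1.7²) ≈ 1.7.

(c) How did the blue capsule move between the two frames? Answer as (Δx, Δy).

(-0.1, 2.3)

The blue capsule started near (8.4, 3.7) and ended near (8.3, 6.0).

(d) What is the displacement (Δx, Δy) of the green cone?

(-0.9, -1.9)

The green cone was at about (10.4, 6.7) and moved to about (9.5, 4.8).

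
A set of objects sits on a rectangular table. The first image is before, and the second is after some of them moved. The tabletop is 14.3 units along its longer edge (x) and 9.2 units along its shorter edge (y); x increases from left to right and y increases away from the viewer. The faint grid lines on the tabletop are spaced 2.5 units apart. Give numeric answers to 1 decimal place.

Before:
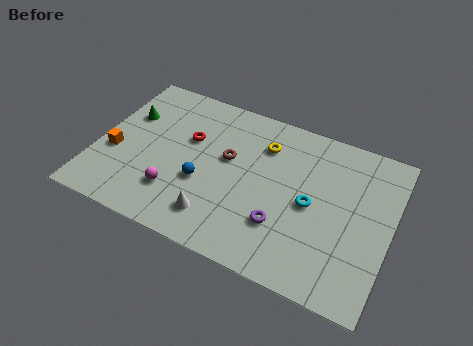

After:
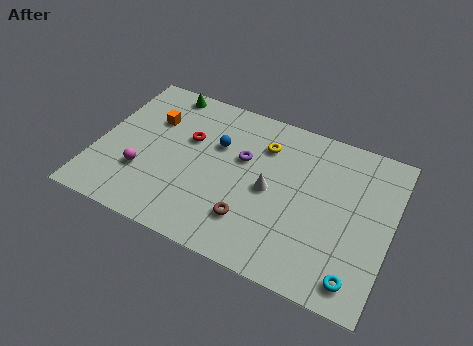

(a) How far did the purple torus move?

3.8

From (9.3, 2.7) to (7.0, 5.7), the purple torus covered √(2.3² + 3.0²) ≈ 3.8 units.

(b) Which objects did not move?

the yellow torus and the red torus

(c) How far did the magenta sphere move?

1.8

The magenta sphere moved from about (4.1, 2.4) to (2.4, 2.9), a distance of √(1.7² + 0.5²) ≈ 1.8.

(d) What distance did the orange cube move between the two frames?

3.1

From (0.9, 3.6) to (2.4, 6.3), the orange cube covered √(1.5² + 2.7²) ≈ 3.1 units.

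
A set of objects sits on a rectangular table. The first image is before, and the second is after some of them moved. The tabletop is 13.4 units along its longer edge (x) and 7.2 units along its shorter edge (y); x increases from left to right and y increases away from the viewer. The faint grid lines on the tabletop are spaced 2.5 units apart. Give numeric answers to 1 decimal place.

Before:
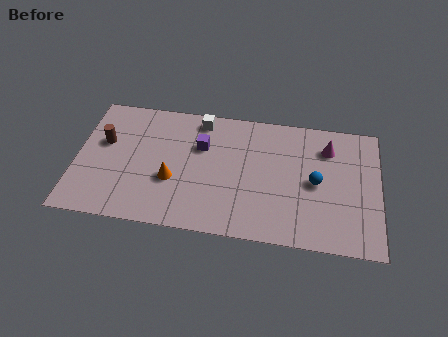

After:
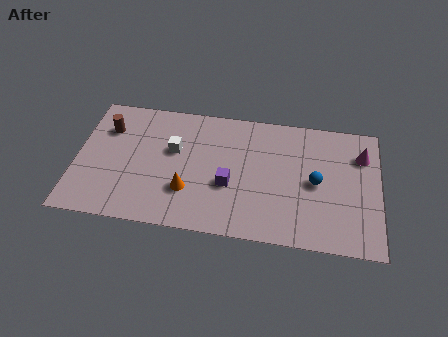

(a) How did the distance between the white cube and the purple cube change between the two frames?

+1.5

The distance was about 1.5 in the first image and 3.0 in the second, so they moved 1.5 units further apart.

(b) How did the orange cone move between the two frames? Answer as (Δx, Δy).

(0.7, -0.5)

From the two frames, the orange cone sits at roughly (4.3, 2.7) before and (5.0, 2.2) after.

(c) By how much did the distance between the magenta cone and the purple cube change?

+0.7

The distance was about 5.6 in the first image and 6.3 in the second, so they moved 0.7 units further apart.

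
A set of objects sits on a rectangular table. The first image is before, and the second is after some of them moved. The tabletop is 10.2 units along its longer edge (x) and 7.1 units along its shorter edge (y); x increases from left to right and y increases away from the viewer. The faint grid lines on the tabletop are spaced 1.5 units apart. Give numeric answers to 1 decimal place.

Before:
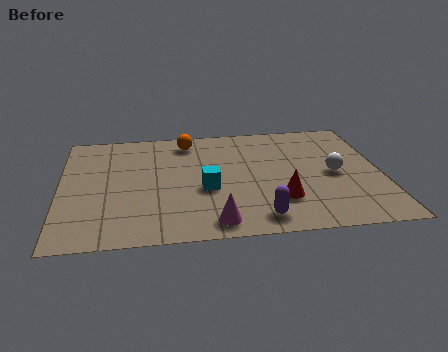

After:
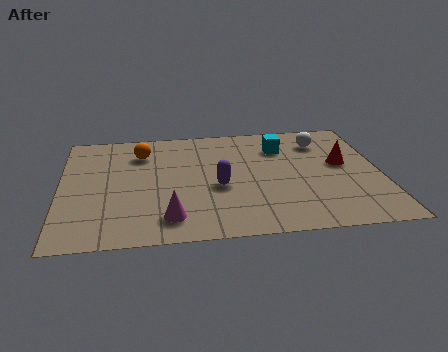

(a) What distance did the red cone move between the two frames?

2.9

The red cone was near (6.9, 2.0) before and (9.0, 4.0) after, so it travelled √(2.1² + 2.0²) ≈ 2.9 units.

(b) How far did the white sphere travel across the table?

2.1

The white sphere moved from about (8.7, 3.4) to (8.4, 5.5), a distance of √(0.3² + 2.1²) ≈ 2.1.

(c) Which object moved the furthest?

the cyan cube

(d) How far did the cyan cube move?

3.5

The cyan cube moved from about (4.6, 2.9) to (7.1, 5.3), a distance of √(2.5² + 2.4²) ≈ 3.5.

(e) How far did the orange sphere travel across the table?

1.6

The orange sphere moved from about (4.1, 6.0) to (2.6, 5.4), a distance of √(1.5² + 0.6²) ≈ 1.6.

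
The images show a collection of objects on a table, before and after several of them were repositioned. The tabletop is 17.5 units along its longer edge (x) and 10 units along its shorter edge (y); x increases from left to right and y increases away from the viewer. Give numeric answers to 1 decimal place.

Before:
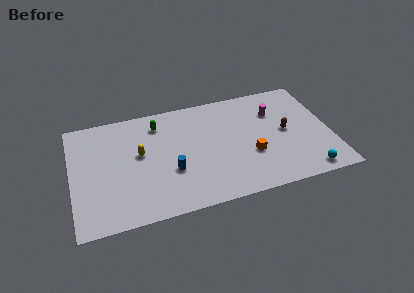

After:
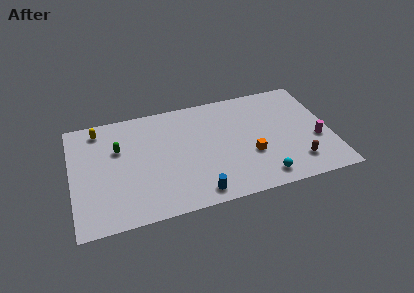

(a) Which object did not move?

the orange cube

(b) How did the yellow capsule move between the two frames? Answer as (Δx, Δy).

(-2.6, 2.9)

The yellow capsule was at about (4.6, 5.7) and moved to about (2.0, 8.6).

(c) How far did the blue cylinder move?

2.9

From (6.6, 3.6) to (8.2, 1.2), the blue cylinder covered √(1.6² + 2.4²) ≈ 2.9 units.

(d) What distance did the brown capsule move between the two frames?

3.0

From (14.5, 5.1) to (15.0, 2.1), the brown capsule covered √(0.5² + 3.0²) ≈ 3.0 units.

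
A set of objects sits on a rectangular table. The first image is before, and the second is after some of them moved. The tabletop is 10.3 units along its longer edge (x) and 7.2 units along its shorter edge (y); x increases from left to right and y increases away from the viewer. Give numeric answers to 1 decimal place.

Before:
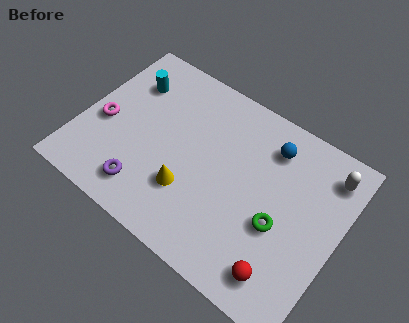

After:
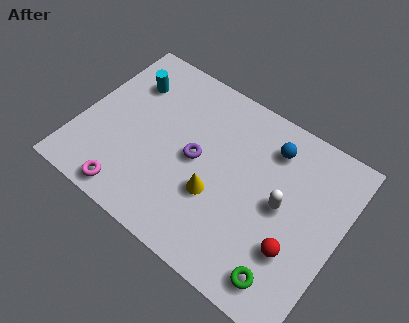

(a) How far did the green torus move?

1.9

The green torus moved from about (8.1, 2.9) to (8.7, 1.1), a distance of √(0.6² + 1.8²) ≈ 1.9.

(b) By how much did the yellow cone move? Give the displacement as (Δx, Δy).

(1.0, 0.4)

The yellow cone was at about (4.6, 2.2) and moved to about (5.6, 2.6).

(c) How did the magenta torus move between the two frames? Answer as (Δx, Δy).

(1.6, -2.3)

The magenta torus started near (0.9, 3.1) and ended near (2.5, 0.8).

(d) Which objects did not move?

the cyan cylinder and the blue sphere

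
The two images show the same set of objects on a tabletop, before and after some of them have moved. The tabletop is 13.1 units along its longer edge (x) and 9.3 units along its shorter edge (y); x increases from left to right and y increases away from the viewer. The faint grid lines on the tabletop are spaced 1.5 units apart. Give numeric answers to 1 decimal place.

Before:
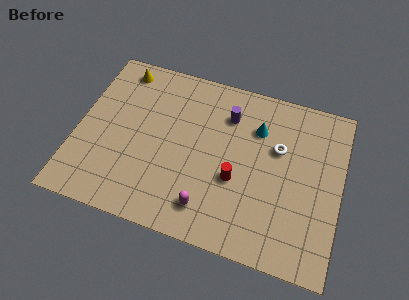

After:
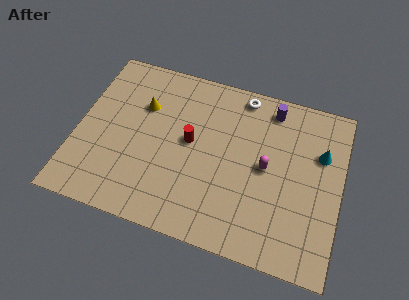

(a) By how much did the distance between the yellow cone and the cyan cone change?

+1.8

The distance was about 7.1 in the first image and 8.9 in the second, so they moved 1.8 units further apart.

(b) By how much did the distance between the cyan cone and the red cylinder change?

+3.3

Before: roughly 3.2 units apart; after: 6.5. That's 3.3 units further apart.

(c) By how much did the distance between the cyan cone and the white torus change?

+3.2

The distance was about 1.4 in the first image and 4.6 in the second, so they moved 3.2 units further apart.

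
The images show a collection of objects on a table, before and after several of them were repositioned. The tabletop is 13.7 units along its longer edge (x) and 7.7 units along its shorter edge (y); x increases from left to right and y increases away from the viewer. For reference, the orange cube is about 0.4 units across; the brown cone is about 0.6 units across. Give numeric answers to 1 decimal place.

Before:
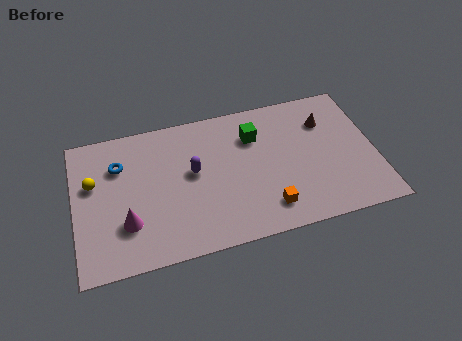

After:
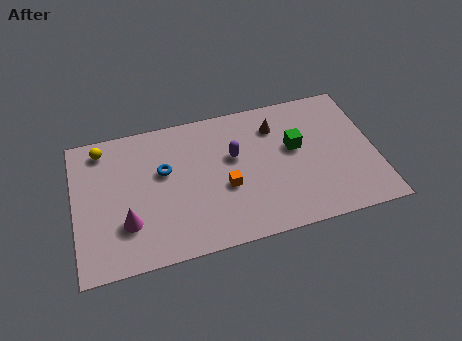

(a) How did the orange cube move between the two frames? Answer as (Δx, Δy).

(-1.8, 1.6)

The orange cube started near (8.6, 1.5) and ended near (6.8, 3.1).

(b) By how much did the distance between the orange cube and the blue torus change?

-4.5

Before: roughly 7.6 units apart; after: 3.1. That's 4.5 units closer together.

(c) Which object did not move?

the magenta cone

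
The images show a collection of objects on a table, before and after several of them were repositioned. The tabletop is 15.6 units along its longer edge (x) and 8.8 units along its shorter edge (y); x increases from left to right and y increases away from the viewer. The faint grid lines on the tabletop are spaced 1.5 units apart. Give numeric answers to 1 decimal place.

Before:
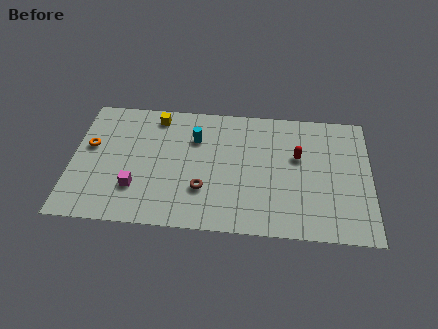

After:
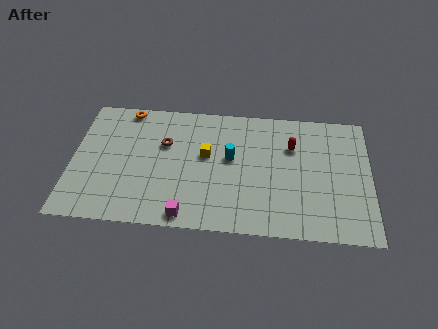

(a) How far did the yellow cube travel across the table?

3.7

The yellow cube moved from about (4.3, 7.6) to (7.0, 5.1), a distance of √(2.7² + 2.5²) ≈ 3.7.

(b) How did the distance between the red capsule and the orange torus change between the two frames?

-1.9

Before: roughly 10.9 units apart; after: 9.0. That's 1.9 units closer together.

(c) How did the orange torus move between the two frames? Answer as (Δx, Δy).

(1.8, 2.8)

From the two frames, the orange torus sits at roughly (0.9, 5.2) before and (2.7, 8.0) after.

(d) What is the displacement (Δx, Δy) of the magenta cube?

(2.7, -1.6)

The magenta cube started near (3.4, 2.5) and ended near (6.1, 0.9).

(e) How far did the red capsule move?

0.8

The red capsule was near (11.8, 5.4) before and (11.5, 6.1) after, so it travelled √(0.3² + 0.7²) ≈ 0.8 units.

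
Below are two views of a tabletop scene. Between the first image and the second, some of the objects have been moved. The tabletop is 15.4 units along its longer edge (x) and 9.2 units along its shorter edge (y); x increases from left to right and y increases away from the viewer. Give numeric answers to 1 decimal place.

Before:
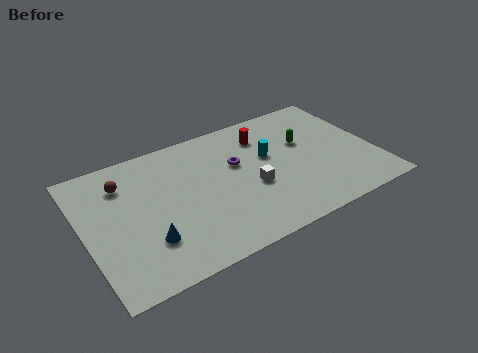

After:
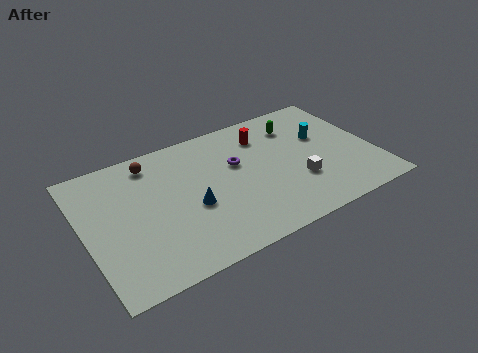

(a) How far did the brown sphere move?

1.8

The brown sphere moved from about (2.3, 7.0) to (3.9, 7.8), a distance of √(1.6² + 0.8²) ≈ 1.8.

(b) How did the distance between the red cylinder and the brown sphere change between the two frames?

-1.6

The distance was about 7.6 in the first image and 6.0 in the second, so they moved 1.6 units closer together.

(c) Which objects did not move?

the red cylinder and the purple torus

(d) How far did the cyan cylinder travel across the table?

3.0

The cyan cylinder was near (9.9, 5.5) before and (12.9, 5.7) after, so it travelled √(3.0² + 0.2²) ≈ 3.0 units.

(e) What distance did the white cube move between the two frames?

2.5

The white cube moved from about (8.7, 3.7) to (11.1, 3.0), a distance of √(2.4² + 0.7²) ≈ 2.5.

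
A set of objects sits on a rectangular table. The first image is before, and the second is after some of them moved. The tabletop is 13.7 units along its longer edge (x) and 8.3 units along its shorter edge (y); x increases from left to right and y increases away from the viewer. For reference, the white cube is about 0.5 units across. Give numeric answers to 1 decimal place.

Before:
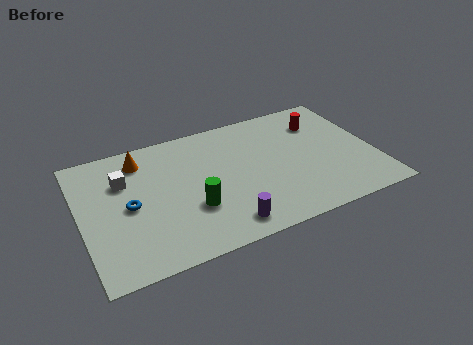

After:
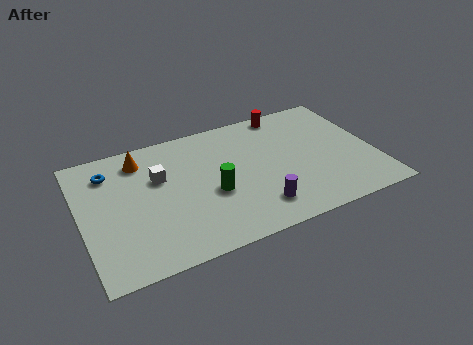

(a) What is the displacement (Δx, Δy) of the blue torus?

(-0.7, 2.5)

From the two frames, the blue torus sits at roughly (2.2, 4.0) before and (1.5, 6.5) after.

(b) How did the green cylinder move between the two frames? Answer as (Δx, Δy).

(1.0, 0.6)

The green cylinder started near (5.0, 2.8) and ended near (6.0, 3.4).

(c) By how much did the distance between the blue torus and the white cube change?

+0.8

Before: roughly 1.7 units apart; after: 2.5. That's 0.8 units further apart.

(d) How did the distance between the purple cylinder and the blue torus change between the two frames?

+3.0

They were about 5.0 units apart before and 8.0 after — 3.0 units further apart.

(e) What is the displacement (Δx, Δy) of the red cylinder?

(-1.5, 1.3)

From the two frames, the red cylinder sits at roughly (11.5, 6.2) before and (10.0, 7.5) after.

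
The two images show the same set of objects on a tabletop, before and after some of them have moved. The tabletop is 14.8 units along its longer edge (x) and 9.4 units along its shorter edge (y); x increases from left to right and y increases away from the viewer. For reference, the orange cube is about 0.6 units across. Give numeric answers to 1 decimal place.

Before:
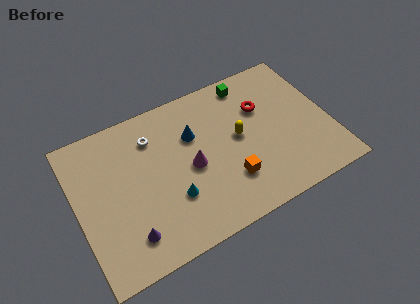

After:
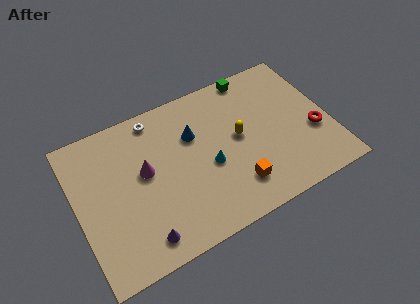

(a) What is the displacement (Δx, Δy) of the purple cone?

(0.7, -0.5)

The purple cone was at about (2.6, 1.9) and moved to about (3.3, 1.4).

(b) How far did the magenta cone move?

2.8

From (6.6, 4.4) to (4.0, 5.3), the magenta cone covered √(2.6² + 0.9²) ≈ 2.8 units.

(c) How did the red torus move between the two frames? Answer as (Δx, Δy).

(2.7, -2.8)

The red torus started near (11.1, 6.3) and ended near (13.8, 3.5).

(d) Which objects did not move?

the blue cone and the yellow capsule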